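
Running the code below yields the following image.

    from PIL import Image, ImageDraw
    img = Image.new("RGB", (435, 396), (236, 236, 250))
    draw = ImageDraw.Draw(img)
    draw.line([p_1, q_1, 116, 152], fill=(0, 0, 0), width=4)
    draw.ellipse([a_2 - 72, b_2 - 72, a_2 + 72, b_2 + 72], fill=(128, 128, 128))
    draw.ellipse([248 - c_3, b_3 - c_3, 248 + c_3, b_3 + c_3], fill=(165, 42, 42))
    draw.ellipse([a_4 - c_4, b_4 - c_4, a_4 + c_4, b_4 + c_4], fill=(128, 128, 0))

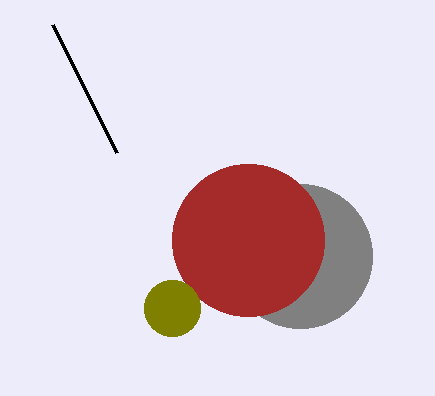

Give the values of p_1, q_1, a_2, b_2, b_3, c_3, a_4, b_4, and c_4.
p_1 = 52
q_1 = 24
a_2 = 300
b_2 = 256
b_3 = 240
c_3 = 76
a_4 = 172
b_4 = 308
c_4 = 28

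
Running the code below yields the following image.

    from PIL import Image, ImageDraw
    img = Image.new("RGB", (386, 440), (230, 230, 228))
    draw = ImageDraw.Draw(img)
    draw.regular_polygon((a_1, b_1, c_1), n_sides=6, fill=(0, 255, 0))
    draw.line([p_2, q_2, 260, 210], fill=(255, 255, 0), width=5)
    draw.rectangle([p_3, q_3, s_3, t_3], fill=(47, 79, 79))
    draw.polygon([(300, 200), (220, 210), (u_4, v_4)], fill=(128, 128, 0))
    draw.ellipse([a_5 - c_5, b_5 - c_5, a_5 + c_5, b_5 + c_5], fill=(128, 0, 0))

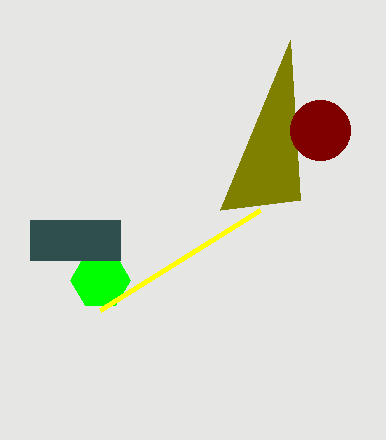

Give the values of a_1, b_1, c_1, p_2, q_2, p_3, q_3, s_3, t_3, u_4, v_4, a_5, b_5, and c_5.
a_1 = 100; b_1 = 280; c_1 = 30; p_2 = 100; q_2 = 310; p_3 = 30; q_3 = 220; s_3 = 120; t_3 = 260; u_4 = 290; v_4 = 40; a_5 = 320; b_5 = 130; c_5 = 30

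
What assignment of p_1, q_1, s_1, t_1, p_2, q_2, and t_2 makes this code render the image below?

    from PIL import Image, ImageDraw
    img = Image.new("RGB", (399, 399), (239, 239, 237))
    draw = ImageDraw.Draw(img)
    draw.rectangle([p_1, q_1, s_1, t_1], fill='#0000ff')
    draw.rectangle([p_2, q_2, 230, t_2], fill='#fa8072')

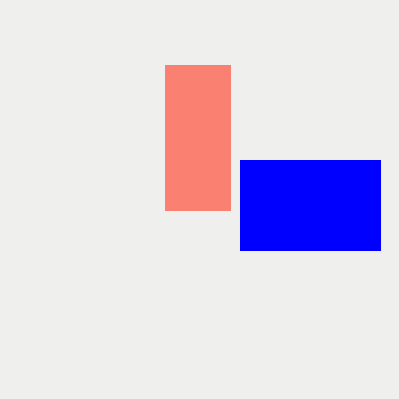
p_1 = 240, q_1 = 160, s_1 = 380, t_1 = 250, p_2 = 165, q_2 = 65, t_2 = 210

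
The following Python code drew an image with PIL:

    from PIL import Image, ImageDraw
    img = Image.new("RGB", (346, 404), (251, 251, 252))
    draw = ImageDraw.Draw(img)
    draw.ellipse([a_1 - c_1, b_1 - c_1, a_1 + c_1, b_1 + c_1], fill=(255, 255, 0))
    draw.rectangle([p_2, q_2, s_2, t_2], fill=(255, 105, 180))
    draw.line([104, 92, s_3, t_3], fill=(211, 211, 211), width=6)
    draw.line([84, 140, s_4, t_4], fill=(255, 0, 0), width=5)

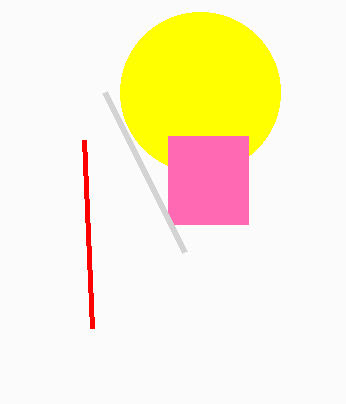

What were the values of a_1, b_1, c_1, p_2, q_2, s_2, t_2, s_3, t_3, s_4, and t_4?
a_1 = 200
b_1 = 92
c_1 = 80
p_2 = 168
q_2 = 136
s_2 = 248
t_2 = 224
s_3 = 184
t_3 = 252
s_4 = 92
t_4 = 328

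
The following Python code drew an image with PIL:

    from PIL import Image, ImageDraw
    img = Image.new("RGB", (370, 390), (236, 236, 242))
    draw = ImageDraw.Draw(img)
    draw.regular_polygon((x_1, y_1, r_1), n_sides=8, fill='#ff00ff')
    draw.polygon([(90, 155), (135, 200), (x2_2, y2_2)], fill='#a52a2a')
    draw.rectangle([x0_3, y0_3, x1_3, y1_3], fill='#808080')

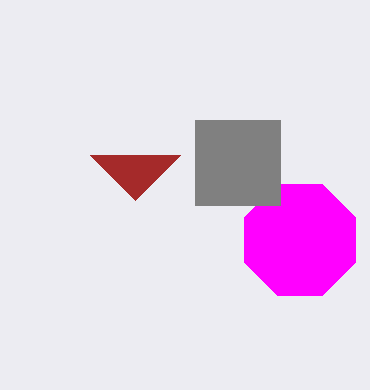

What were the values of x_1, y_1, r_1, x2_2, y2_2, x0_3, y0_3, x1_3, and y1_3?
x_1 = 300; y_1 = 240; r_1 = 60; x2_2 = 180; y2_2 = 155; x0_3 = 195; y0_3 = 120; x1_3 = 280; y1_3 = 205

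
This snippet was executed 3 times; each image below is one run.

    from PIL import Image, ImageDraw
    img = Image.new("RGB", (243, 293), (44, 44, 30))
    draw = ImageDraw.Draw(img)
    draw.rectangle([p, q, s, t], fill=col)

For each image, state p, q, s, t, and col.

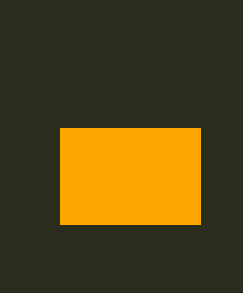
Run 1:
p = 60; q = 128; s = 200; t = 224; col = 'orange'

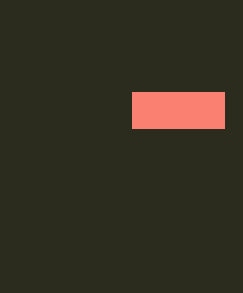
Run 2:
p = 132, q = 92, s = 224, t = 128, col = 'salmon'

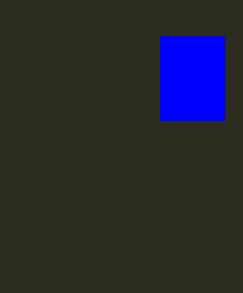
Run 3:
p = 160
q = 36
s = 224
t = 120
col = 'blue'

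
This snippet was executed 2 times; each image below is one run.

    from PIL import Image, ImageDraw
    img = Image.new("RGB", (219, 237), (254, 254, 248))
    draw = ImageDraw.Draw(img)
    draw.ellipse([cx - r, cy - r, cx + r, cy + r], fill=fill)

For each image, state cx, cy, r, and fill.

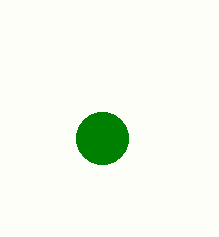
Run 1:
cx = 102; cy = 138; r = 26; fill = 'green'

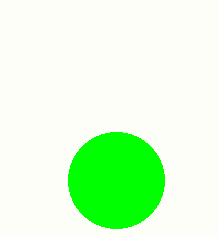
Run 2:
cx = 116
cy = 180
r = 48
fill = 'lime'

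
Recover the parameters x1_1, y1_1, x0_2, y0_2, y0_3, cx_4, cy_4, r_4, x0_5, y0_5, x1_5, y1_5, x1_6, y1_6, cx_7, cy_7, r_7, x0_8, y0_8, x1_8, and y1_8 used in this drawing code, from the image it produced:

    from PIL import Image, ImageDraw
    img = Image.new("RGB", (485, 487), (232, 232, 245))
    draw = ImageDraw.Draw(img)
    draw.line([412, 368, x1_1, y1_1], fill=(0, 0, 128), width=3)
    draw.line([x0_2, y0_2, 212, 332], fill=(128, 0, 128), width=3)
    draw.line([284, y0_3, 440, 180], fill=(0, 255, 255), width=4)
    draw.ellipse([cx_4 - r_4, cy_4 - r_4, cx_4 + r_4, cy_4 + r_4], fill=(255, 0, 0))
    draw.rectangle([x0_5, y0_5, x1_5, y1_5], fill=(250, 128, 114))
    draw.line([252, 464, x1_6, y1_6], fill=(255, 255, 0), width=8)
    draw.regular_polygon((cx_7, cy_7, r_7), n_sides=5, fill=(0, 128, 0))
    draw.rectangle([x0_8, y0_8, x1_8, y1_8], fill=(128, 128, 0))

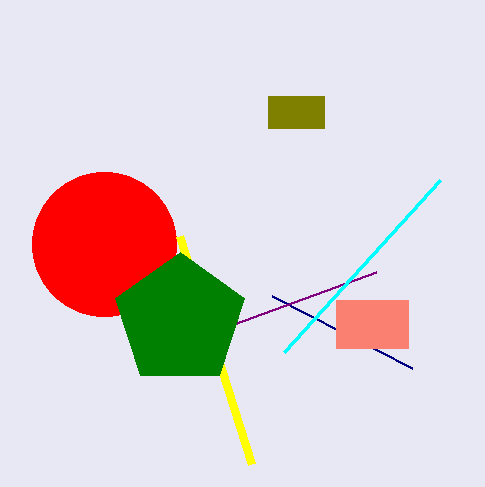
x1_1 = 272, y1_1 = 296, x0_2 = 376, y0_2 = 272, y0_3 = 352, cx_4 = 104, cy_4 = 244, r_4 = 72, x0_5 = 336, y0_5 = 300, x1_5 = 408, y1_5 = 348, x1_6 = 180, y1_6 = 236, cx_7 = 180, cy_7 = 320, r_7 = 68, x0_8 = 268, y0_8 = 96, x1_8 = 324, y1_8 = 128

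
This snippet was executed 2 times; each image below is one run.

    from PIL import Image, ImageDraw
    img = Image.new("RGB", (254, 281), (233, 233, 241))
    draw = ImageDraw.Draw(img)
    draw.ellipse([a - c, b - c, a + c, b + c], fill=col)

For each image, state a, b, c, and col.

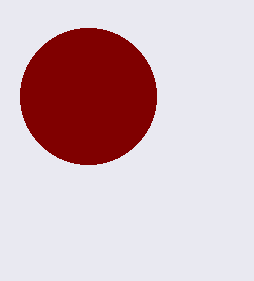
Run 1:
a = 88
b = 96
c = 68
col = 'maroon'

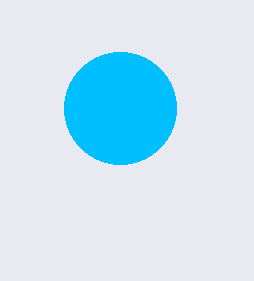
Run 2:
a = 120, b = 108, c = 56, col = 'deepskyblue'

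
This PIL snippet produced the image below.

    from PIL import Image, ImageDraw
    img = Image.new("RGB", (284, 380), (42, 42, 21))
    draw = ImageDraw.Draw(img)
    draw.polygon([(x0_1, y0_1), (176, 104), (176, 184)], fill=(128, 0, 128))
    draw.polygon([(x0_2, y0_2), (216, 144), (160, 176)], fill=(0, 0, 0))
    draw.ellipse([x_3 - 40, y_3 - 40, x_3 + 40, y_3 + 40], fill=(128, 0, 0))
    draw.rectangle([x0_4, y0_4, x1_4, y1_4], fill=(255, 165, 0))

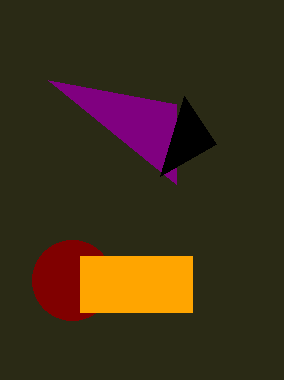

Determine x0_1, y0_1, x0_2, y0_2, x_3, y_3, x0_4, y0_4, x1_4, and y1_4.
x0_1 = 48
y0_1 = 80
x0_2 = 184
y0_2 = 96
x_3 = 72
y_3 = 280
x0_4 = 80
y0_4 = 256
x1_4 = 192
y1_4 = 312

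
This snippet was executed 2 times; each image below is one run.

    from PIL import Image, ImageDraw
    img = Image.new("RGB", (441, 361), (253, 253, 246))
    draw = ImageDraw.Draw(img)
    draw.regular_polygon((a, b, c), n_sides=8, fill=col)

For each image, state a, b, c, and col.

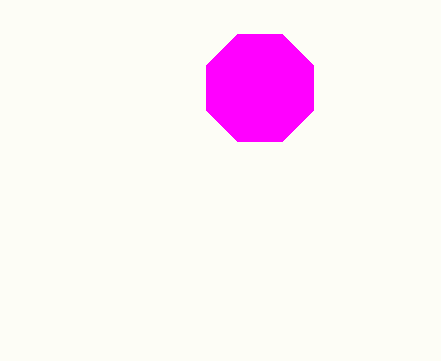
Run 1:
a = 260; b = 88; c = 58; col = 'magenta'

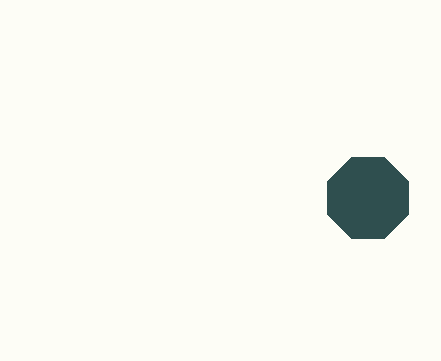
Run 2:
a = 368, b = 198, c = 44, col = 'darkslategray'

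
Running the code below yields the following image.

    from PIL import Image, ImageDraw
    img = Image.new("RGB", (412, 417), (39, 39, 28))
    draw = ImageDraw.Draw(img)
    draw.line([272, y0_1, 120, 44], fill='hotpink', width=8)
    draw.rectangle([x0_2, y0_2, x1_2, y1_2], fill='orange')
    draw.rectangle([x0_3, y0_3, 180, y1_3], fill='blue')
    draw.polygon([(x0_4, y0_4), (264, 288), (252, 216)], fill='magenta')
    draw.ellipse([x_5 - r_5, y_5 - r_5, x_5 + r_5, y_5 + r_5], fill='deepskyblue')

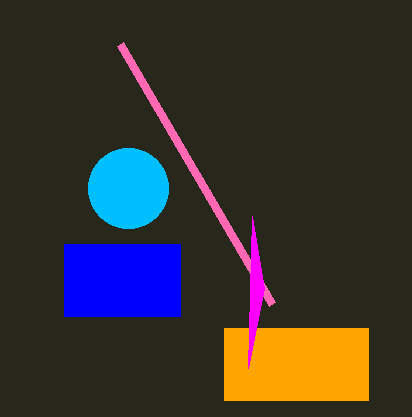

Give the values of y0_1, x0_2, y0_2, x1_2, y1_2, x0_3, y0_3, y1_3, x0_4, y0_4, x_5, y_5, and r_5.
y0_1 = 304; x0_2 = 224; y0_2 = 328; x1_2 = 368; y1_2 = 400; x0_3 = 64; y0_3 = 244; y1_3 = 316; x0_4 = 248; y0_4 = 368; x_5 = 128; y_5 = 188; r_5 = 40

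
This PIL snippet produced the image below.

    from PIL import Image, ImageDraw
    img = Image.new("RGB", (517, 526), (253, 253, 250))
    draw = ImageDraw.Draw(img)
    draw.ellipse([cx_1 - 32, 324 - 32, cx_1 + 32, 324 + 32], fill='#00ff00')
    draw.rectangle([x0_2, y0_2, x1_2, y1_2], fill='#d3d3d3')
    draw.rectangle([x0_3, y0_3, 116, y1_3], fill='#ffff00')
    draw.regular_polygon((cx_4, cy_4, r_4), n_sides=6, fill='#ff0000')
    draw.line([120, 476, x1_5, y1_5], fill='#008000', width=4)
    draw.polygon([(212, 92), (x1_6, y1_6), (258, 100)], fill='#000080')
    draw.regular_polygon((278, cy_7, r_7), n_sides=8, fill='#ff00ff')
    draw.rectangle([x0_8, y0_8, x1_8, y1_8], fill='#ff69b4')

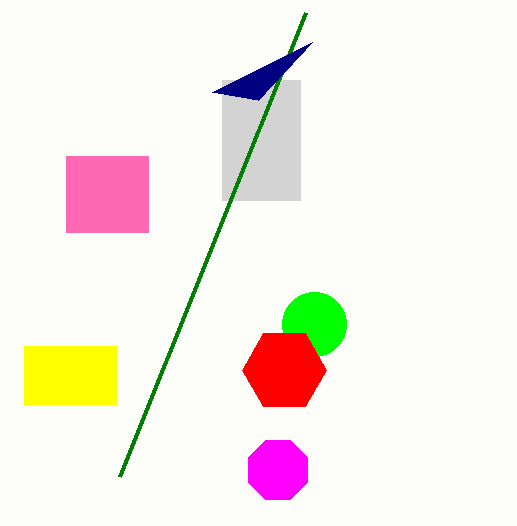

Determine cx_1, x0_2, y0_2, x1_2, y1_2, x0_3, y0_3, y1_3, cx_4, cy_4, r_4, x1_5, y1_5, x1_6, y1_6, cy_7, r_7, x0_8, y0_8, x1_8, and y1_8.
cx_1 = 314; x0_2 = 222; y0_2 = 80; x1_2 = 300; y1_2 = 200; x0_3 = 24; y0_3 = 346; y1_3 = 404; cx_4 = 284; cy_4 = 370; r_4 = 42; x1_5 = 306; y1_5 = 12; x1_6 = 312; y1_6 = 42; cy_7 = 470; r_7 = 32; x0_8 = 66; y0_8 = 156; x1_8 = 148; y1_8 = 232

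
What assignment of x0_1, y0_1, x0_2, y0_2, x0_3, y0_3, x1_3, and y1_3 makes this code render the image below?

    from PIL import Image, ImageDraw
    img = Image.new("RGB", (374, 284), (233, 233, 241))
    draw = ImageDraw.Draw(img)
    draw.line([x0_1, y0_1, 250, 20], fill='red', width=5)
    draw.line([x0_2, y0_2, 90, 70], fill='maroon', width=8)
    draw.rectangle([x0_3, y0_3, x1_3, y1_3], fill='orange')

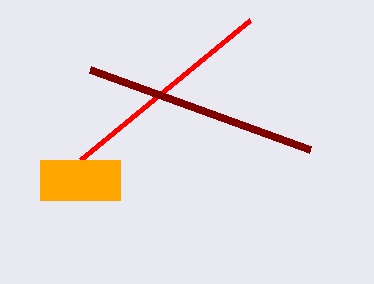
x0_1 = 80; y0_1 = 160; x0_2 = 310; y0_2 = 150; x0_3 = 40; y0_3 = 160; x1_3 = 120; y1_3 = 200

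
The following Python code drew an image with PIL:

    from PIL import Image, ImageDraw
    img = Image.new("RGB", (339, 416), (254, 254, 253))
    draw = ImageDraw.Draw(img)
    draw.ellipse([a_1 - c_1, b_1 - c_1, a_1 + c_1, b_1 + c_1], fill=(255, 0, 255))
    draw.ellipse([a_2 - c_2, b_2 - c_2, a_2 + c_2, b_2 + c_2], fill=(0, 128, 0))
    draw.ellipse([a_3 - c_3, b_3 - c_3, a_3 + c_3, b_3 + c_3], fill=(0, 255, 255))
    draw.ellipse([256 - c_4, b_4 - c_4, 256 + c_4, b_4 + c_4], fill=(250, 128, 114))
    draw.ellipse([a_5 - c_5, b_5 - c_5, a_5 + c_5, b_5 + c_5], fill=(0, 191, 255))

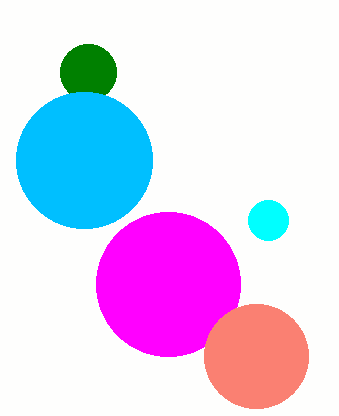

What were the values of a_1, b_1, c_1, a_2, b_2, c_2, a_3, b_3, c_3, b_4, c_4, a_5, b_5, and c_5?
a_1 = 168; b_1 = 284; c_1 = 72; a_2 = 88; b_2 = 72; c_2 = 28; a_3 = 268; b_3 = 220; c_3 = 20; b_4 = 356; c_4 = 52; a_5 = 84; b_5 = 160; c_5 = 68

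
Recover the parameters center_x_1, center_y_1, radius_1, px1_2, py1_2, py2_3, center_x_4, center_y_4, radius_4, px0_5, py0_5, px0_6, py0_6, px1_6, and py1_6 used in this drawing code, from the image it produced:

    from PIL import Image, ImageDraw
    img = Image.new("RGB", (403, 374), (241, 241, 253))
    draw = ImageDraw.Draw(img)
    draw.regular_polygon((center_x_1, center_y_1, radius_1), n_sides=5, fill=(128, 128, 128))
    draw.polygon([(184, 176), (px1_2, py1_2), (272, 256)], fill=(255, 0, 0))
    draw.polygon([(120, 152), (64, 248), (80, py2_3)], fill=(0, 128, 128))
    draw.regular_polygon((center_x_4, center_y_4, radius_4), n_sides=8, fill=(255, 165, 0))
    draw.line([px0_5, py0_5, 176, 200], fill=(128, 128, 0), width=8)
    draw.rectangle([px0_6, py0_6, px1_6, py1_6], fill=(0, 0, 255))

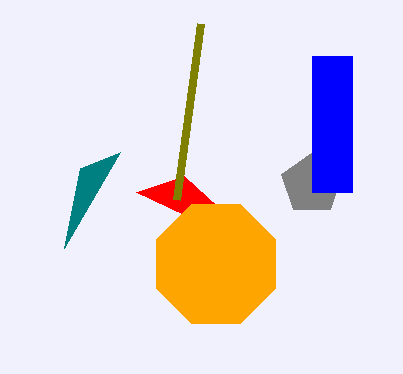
center_x_1 = 312, center_y_1 = 184, radius_1 = 32, px1_2 = 136, py1_2 = 192, py2_3 = 168, center_x_4 = 216, center_y_4 = 264, radius_4 = 64, px0_5 = 200, py0_5 = 24, px0_6 = 312, py0_6 = 56, px1_6 = 352, py1_6 = 192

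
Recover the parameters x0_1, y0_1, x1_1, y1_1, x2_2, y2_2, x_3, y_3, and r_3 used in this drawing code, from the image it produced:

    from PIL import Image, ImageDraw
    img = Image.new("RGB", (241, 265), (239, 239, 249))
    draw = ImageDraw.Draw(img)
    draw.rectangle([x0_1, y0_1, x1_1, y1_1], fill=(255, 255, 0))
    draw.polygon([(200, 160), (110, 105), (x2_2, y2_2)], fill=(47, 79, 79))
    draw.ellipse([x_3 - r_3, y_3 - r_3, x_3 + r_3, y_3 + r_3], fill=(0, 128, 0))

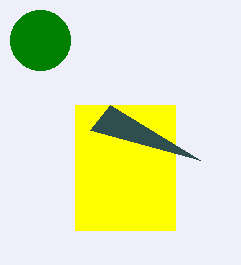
x0_1 = 75, y0_1 = 105, x1_1 = 175, y1_1 = 230, x2_2 = 90, y2_2 = 130, x_3 = 40, y_3 = 40, r_3 = 30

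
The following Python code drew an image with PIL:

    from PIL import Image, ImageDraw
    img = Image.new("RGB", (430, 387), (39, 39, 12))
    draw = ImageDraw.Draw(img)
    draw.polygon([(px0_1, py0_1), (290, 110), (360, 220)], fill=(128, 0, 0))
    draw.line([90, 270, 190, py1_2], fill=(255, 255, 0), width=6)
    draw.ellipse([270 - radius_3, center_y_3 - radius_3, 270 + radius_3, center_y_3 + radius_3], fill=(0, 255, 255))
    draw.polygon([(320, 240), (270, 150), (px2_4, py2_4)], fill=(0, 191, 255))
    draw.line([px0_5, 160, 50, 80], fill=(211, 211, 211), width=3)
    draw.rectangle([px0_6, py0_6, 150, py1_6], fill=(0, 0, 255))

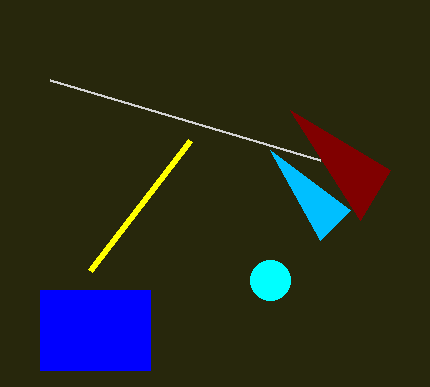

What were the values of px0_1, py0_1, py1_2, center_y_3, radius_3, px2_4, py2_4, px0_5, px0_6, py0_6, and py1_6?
px0_1 = 390, py0_1 = 170, py1_2 = 140, center_y_3 = 280, radius_3 = 20, px2_4 = 350, py2_4 = 210, px0_5 = 320, px0_6 = 40, py0_6 = 290, py1_6 = 370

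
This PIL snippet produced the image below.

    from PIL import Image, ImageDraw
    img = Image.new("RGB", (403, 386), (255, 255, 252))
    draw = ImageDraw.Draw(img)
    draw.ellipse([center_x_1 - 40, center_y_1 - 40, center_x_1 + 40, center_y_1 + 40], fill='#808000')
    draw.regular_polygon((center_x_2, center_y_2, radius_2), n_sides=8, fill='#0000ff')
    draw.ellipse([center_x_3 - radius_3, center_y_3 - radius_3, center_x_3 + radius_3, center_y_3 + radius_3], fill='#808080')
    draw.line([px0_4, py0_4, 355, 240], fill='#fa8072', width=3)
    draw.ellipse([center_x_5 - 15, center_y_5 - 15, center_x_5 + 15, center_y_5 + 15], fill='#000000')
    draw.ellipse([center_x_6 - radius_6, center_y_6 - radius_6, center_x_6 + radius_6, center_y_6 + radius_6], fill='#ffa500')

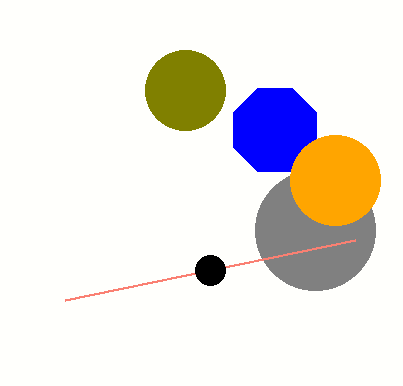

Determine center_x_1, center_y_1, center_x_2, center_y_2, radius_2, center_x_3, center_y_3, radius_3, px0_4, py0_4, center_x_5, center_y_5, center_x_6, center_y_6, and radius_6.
center_x_1 = 185
center_y_1 = 90
center_x_2 = 275
center_y_2 = 130
radius_2 = 45
center_x_3 = 315
center_y_3 = 230
radius_3 = 60
px0_4 = 65
py0_4 = 300
center_x_5 = 210
center_y_5 = 270
center_x_6 = 335
center_y_6 = 180
radius_6 = 45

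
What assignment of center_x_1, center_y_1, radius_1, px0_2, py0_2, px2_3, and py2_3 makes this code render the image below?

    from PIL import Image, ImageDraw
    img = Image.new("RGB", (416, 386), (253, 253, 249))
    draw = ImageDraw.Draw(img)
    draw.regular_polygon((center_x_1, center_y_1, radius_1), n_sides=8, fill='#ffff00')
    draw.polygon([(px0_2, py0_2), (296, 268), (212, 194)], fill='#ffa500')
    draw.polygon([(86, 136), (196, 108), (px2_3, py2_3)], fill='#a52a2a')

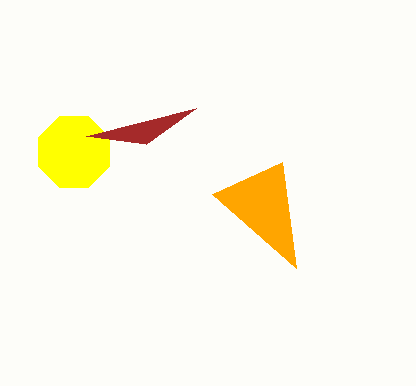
center_x_1 = 74; center_y_1 = 152; radius_1 = 38; px0_2 = 282; py0_2 = 162; px2_3 = 146; py2_3 = 144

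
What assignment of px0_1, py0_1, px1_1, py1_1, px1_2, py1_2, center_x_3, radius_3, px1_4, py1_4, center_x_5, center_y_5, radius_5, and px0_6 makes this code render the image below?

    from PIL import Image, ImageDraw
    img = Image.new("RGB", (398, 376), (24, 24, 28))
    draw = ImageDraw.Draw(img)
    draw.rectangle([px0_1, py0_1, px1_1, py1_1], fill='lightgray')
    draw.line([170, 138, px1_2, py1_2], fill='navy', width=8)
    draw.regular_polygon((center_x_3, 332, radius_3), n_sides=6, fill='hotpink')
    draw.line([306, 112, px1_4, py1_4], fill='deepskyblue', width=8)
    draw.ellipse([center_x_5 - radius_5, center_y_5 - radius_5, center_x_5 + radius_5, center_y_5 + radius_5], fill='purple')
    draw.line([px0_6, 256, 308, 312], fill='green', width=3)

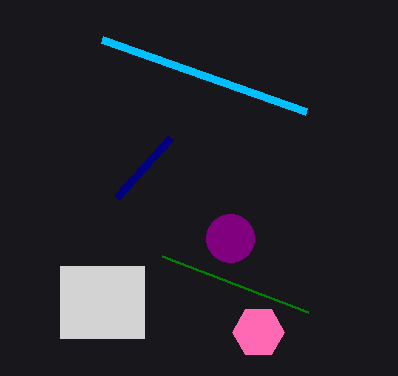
px0_1 = 60, py0_1 = 266, px1_1 = 144, py1_1 = 338, px1_2 = 116, py1_2 = 198, center_x_3 = 258, radius_3 = 26, px1_4 = 102, py1_4 = 40, center_x_5 = 230, center_y_5 = 238, radius_5 = 24, px0_6 = 162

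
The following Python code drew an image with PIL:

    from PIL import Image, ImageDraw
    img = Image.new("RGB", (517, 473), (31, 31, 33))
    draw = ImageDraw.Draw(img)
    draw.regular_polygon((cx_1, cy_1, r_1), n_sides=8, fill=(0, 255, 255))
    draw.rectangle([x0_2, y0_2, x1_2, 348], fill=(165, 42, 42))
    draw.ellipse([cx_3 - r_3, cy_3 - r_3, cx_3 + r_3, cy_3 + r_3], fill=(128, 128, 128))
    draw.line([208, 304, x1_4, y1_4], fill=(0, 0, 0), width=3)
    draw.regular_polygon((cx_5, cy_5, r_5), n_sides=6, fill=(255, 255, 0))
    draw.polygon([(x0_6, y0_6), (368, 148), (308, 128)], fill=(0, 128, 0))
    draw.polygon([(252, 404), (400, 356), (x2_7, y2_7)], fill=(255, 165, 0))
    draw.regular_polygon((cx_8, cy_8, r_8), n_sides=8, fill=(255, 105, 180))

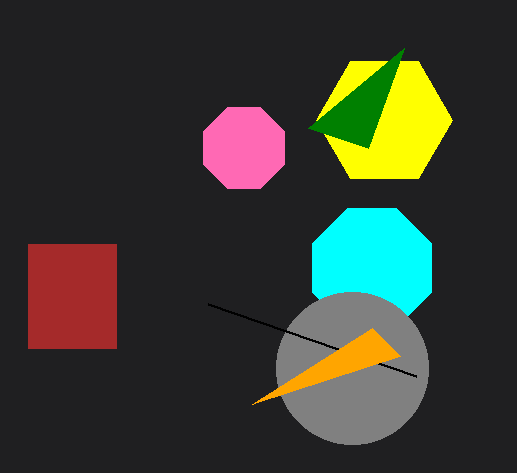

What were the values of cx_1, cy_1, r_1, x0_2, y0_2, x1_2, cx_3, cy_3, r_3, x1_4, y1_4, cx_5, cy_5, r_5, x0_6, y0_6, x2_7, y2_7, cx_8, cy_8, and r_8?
cx_1 = 372; cy_1 = 268; r_1 = 64; x0_2 = 28; y0_2 = 244; x1_2 = 116; cx_3 = 352; cy_3 = 368; r_3 = 76; x1_4 = 416; y1_4 = 376; cx_5 = 384; cy_5 = 120; r_5 = 68; x0_6 = 404; y0_6 = 48; x2_7 = 372; y2_7 = 328; cx_8 = 244; cy_8 = 148; r_8 = 44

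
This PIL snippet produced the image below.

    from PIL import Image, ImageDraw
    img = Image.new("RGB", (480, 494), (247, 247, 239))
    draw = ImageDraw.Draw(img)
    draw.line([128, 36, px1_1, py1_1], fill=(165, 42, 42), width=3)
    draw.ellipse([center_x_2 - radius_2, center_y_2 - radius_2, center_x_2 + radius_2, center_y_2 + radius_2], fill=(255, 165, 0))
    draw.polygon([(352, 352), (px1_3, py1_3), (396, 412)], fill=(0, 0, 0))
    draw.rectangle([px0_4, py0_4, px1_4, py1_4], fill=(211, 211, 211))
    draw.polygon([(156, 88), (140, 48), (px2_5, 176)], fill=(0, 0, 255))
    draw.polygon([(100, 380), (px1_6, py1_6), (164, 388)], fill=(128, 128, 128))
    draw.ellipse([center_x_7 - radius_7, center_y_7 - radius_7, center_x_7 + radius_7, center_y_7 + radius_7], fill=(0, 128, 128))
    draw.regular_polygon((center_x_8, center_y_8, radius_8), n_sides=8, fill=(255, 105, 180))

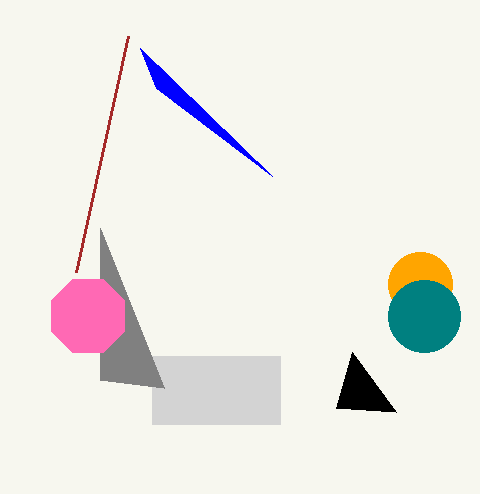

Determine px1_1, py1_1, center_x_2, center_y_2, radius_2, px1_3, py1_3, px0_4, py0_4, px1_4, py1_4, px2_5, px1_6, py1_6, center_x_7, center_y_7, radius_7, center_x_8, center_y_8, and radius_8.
px1_1 = 76, py1_1 = 272, center_x_2 = 420, center_y_2 = 284, radius_2 = 32, px1_3 = 336, py1_3 = 408, px0_4 = 152, py0_4 = 356, px1_4 = 280, py1_4 = 424, px2_5 = 272, px1_6 = 100, py1_6 = 228, center_x_7 = 424, center_y_7 = 316, radius_7 = 36, center_x_8 = 88, center_y_8 = 316, radius_8 = 40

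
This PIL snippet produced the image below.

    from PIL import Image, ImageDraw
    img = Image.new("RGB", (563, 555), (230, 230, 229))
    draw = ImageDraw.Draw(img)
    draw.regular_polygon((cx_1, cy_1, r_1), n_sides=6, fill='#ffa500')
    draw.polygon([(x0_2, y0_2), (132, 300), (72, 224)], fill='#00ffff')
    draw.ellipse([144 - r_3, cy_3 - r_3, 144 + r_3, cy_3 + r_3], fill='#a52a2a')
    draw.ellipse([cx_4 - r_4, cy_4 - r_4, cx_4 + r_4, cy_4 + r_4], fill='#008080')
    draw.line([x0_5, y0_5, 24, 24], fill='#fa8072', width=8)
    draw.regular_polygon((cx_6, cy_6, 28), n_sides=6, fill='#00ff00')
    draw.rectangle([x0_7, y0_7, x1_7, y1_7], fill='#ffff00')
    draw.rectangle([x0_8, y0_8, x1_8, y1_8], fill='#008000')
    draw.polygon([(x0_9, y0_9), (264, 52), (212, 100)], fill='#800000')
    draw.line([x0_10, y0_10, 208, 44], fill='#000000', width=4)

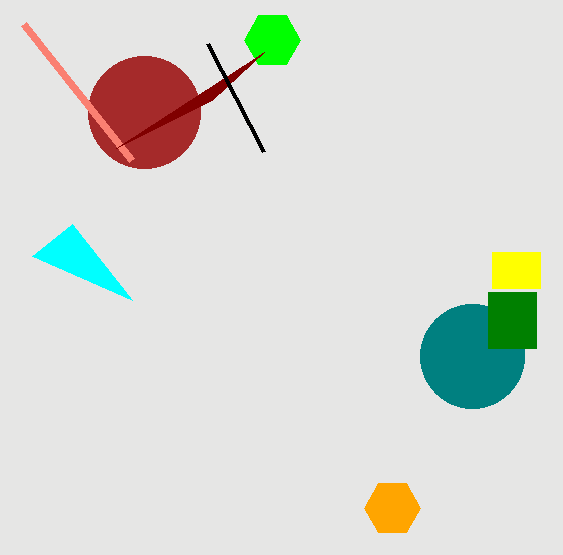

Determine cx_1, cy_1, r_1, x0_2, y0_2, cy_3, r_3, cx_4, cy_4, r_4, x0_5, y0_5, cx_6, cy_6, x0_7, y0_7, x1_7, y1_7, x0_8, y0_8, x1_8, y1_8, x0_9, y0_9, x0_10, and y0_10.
cx_1 = 392, cy_1 = 508, r_1 = 28, x0_2 = 32, y0_2 = 256, cy_3 = 112, r_3 = 56, cx_4 = 472, cy_4 = 356, r_4 = 52, x0_5 = 132, y0_5 = 160, cx_6 = 272, cy_6 = 40, x0_7 = 492, y0_7 = 252, x1_7 = 540, y1_7 = 288, x0_8 = 488, y0_8 = 292, x1_8 = 536, y1_8 = 348, x0_9 = 116, y0_9 = 148, x0_10 = 264, y0_10 = 152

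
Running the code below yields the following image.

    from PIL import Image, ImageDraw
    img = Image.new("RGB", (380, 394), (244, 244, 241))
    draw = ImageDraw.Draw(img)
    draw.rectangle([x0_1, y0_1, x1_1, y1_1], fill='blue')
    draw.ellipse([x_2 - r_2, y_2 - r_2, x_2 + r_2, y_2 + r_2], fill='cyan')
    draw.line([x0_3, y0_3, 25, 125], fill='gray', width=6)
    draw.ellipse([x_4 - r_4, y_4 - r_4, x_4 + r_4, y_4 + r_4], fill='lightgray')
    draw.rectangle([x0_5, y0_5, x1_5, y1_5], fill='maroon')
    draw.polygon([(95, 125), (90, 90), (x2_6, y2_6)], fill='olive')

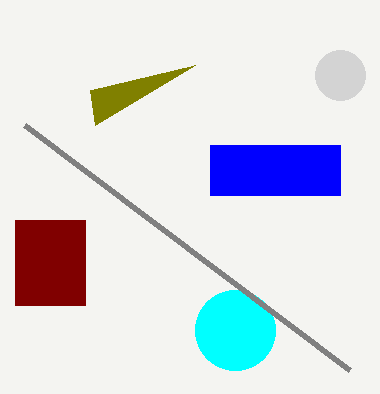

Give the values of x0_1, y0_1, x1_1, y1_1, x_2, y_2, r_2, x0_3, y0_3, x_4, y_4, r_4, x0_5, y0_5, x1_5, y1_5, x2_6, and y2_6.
x0_1 = 210, y0_1 = 145, x1_1 = 340, y1_1 = 195, x_2 = 235, y_2 = 330, r_2 = 40, x0_3 = 350, y0_3 = 370, x_4 = 340, y_4 = 75, r_4 = 25, x0_5 = 15, y0_5 = 220, x1_5 = 85, y1_5 = 305, x2_6 = 195, y2_6 = 65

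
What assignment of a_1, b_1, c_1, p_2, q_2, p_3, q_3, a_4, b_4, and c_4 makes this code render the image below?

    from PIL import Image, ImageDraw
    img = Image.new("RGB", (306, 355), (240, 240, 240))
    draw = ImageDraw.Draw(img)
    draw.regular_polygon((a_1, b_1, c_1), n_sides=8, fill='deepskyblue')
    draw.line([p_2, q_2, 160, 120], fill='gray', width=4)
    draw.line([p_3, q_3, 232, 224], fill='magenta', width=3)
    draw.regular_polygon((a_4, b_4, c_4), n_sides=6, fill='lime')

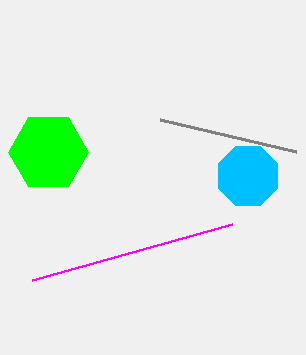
a_1 = 248; b_1 = 176; c_1 = 32; p_2 = 296; q_2 = 152; p_3 = 32; q_3 = 280; a_4 = 48; b_4 = 152; c_4 = 40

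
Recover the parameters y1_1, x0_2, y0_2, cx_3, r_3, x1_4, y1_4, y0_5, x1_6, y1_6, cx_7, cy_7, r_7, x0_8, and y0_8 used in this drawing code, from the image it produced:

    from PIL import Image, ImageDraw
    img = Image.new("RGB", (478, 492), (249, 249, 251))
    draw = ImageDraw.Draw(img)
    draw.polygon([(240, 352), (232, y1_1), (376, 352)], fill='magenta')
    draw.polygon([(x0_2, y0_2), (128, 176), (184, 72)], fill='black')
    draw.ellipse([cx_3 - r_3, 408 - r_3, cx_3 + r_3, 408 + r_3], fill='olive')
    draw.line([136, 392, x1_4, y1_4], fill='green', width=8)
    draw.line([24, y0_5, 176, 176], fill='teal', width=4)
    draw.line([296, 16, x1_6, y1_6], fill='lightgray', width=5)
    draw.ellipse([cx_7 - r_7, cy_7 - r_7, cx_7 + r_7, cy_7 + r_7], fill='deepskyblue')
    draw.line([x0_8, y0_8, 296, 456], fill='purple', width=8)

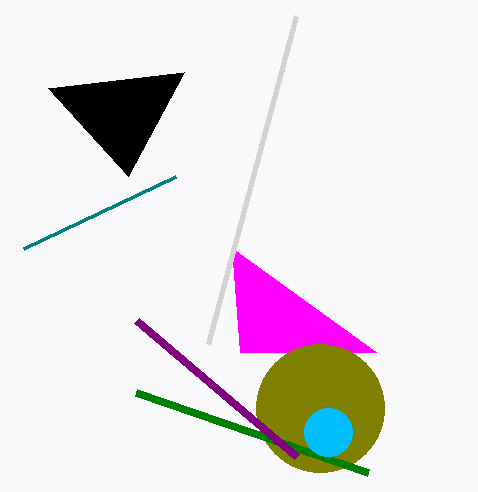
y1_1 = 248; x0_2 = 48; y0_2 = 88; cx_3 = 320; r_3 = 64; x1_4 = 368; y1_4 = 472; y0_5 = 248; x1_6 = 208; y1_6 = 344; cx_7 = 328; cy_7 = 432; r_7 = 24; x0_8 = 136; y0_8 = 320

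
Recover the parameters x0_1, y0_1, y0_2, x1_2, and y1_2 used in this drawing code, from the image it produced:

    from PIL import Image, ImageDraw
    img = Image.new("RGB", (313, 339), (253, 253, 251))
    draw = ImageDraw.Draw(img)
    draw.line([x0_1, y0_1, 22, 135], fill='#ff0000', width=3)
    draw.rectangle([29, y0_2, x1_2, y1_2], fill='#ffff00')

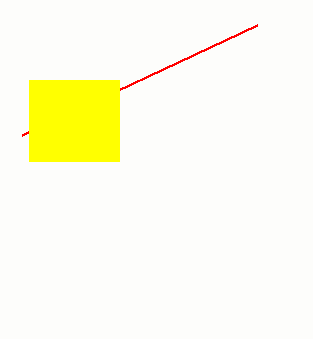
x0_1 = 257, y0_1 = 25, y0_2 = 80, x1_2 = 119, y1_2 = 161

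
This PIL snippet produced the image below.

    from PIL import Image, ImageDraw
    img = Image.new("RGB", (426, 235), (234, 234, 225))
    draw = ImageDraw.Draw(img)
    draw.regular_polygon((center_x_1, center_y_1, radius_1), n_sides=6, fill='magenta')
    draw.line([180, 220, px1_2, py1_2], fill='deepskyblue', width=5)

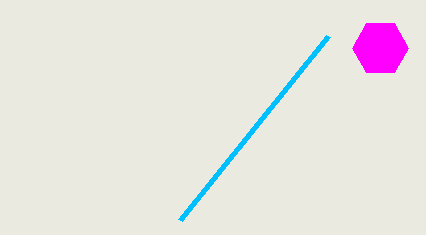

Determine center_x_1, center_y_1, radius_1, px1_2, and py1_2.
center_x_1 = 380
center_y_1 = 48
radius_1 = 28
px1_2 = 328
py1_2 = 36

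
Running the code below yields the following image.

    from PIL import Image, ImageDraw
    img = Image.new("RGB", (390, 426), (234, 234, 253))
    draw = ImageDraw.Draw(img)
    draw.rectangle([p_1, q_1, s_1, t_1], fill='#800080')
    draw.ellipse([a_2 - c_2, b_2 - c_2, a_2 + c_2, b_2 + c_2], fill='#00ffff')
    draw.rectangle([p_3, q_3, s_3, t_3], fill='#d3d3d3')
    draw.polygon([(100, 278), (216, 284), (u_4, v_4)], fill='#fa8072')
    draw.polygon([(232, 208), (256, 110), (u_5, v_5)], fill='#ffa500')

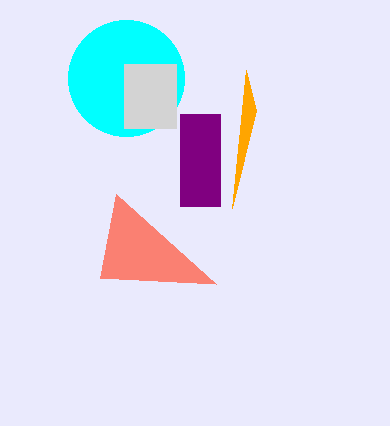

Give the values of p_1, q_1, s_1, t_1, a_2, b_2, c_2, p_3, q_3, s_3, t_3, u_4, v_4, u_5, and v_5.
p_1 = 180
q_1 = 114
s_1 = 220
t_1 = 206
a_2 = 126
b_2 = 78
c_2 = 58
p_3 = 124
q_3 = 64
s_3 = 176
t_3 = 128
u_4 = 116
v_4 = 194
u_5 = 246
v_5 = 70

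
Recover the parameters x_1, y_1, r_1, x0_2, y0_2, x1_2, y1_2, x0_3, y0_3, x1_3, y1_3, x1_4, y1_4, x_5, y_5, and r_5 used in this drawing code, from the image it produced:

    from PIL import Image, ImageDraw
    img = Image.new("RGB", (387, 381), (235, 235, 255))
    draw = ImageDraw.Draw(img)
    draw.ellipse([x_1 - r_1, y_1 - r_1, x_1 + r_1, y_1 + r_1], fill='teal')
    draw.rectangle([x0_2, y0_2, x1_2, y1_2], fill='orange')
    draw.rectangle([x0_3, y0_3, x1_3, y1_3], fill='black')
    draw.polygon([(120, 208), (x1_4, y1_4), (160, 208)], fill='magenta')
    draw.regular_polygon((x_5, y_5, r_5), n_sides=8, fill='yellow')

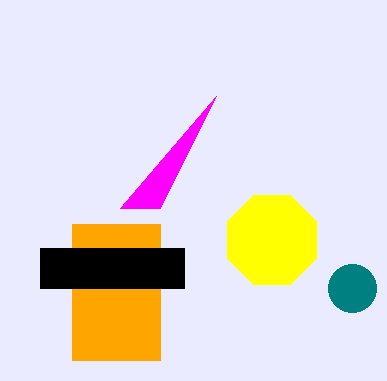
x_1 = 352, y_1 = 288, r_1 = 24, x0_2 = 72, y0_2 = 224, x1_2 = 160, y1_2 = 360, x0_3 = 40, y0_3 = 248, x1_3 = 184, y1_3 = 288, x1_4 = 216, y1_4 = 96, x_5 = 272, y_5 = 240, r_5 = 48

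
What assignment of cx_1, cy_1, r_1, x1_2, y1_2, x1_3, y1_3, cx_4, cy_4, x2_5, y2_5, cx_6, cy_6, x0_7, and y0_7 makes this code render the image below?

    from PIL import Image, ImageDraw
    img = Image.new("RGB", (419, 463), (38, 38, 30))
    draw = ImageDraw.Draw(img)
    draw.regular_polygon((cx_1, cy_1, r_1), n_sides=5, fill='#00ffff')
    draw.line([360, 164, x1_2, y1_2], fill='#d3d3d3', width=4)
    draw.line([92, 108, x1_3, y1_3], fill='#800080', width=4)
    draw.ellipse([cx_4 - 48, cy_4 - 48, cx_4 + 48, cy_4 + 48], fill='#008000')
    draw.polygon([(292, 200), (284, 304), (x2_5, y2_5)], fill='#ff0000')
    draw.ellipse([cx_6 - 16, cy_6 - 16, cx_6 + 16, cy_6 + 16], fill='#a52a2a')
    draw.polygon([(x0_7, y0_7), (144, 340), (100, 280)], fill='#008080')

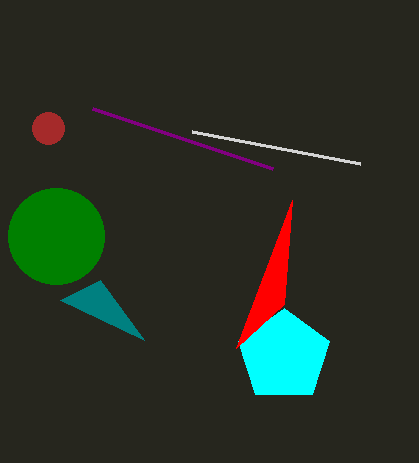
cx_1 = 284, cy_1 = 356, r_1 = 48, x1_2 = 192, y1_2 = 132, x1_3 = 272, y1_3 = 168, cx_4 = 56, cy_4 = 236, x2_5 = 236, y2_5 = 348, cx_6 = 48, cy_6 = 128, x0_7 = 60, y0_7 = 300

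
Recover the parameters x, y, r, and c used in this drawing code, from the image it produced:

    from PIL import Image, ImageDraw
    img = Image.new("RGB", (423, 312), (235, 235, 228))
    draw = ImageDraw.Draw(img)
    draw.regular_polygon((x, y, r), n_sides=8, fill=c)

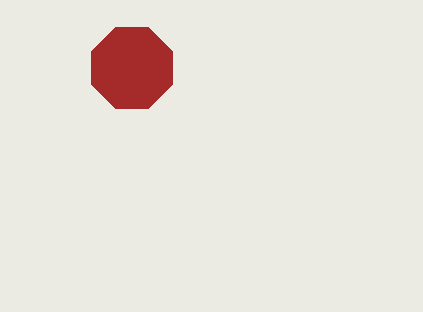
x = 132
y = 68
r = 44
c = 'brown'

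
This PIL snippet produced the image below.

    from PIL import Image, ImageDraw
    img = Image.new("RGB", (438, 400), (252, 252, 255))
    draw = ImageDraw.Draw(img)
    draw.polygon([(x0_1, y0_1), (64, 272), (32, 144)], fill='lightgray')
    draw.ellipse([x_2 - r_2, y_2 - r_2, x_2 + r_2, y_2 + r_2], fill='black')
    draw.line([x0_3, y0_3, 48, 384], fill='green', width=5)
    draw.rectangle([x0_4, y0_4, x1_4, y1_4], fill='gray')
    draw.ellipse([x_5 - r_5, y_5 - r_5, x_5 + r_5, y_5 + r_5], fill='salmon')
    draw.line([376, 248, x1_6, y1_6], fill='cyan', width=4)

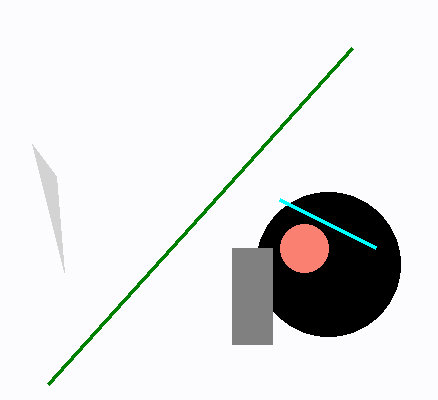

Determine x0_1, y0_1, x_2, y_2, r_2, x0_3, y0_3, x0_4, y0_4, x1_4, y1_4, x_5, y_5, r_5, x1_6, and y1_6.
x0_1 = 56
y0_1 = 176
x_2 = 328
y_2 = 264
r_2 = 72
x0_3 = 352
y0_3 = 48
x0_4 = 232
y0_4 = 248
x1_4 = 272
y1_4 = 344
x_5 = 304
y_5 = 248
r_5 = 24
x1_6 = 280
y1_6 = 200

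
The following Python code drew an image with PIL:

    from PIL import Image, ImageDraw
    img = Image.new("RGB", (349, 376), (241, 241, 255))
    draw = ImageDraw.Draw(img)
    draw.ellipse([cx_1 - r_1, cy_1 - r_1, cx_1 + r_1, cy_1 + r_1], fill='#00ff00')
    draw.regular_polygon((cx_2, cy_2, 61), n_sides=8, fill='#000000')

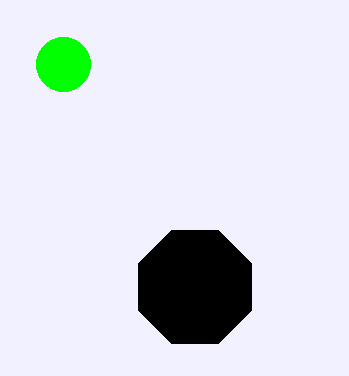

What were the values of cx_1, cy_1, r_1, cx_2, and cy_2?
cx_1 = 63
cy_1 = 64
r_1 = 27
cx_2 = 195
cy_2 = 287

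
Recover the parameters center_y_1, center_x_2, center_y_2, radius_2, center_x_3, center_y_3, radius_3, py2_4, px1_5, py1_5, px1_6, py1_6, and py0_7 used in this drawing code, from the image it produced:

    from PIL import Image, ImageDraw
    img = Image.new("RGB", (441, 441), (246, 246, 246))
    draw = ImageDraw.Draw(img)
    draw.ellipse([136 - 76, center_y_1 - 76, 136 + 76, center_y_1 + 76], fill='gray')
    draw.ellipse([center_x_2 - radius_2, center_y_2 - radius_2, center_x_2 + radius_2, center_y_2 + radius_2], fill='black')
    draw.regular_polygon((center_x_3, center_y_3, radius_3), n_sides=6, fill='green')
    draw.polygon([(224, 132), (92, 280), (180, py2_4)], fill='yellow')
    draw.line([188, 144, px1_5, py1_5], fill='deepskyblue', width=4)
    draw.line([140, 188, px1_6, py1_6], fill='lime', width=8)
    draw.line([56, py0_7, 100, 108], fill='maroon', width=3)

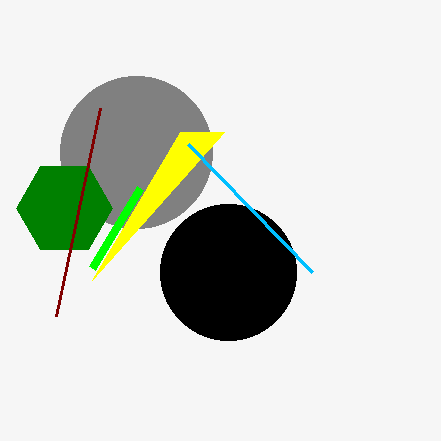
center_y_1 = 152; center_x_2 = 228; center_y_2 = 272; radius_2 = 68; center_x_3 = 64; center_y_3 = 208; radius_3 = 48; py2_4 = 132; px1_5 = 312; py1_5 = 272; px1_6 = 92; py1_6 = 268; py0_7 = 316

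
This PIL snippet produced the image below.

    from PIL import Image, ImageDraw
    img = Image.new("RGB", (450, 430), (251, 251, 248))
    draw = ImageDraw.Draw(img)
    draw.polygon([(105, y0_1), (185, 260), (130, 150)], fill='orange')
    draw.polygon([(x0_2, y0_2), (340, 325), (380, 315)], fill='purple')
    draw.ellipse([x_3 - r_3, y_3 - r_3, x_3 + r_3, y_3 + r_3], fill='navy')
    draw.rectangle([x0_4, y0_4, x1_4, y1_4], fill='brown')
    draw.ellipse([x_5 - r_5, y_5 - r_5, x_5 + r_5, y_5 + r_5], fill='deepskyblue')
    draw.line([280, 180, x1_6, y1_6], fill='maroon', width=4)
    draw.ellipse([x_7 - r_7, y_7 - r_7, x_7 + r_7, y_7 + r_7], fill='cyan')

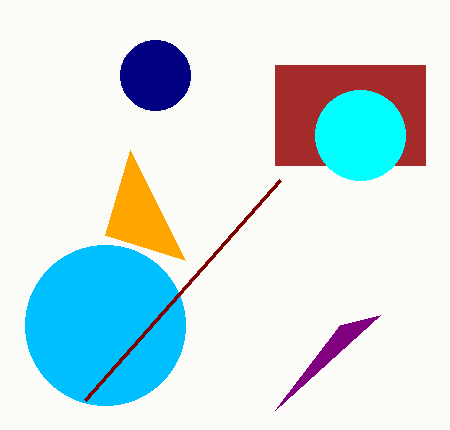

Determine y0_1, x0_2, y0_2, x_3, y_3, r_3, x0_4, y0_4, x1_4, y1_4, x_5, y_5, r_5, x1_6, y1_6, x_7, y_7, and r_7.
y0_1 = 235; x0_2 = 275; y0_2 = 410; x_3 = 155; y_3 = 75; r_3 = 35; x0_4 = 275; y0_4 = 65; x1_4 = 425; y1_4 = 165; x_5 = 105; y_5 = 325; r_5 = 80; x1_6 = 85; y1_6 = 400; x_7 = 360; y_7 = 135; r_7 = 45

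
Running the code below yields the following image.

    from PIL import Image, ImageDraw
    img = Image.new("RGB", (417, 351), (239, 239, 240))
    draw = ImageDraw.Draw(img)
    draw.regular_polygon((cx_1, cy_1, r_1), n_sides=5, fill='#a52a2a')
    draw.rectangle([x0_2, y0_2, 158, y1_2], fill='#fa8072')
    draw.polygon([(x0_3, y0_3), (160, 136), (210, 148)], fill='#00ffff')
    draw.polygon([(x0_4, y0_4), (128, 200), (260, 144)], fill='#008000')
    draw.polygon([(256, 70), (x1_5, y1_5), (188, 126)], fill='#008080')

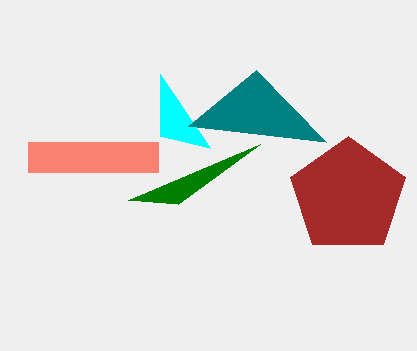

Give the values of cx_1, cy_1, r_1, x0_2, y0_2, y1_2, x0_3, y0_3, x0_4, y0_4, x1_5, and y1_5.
cx_1 = 348
cy_1 = 196
r_1 = 60
x0_2 = 28
y0_2 = 142
y1_2 = 172
x0_3 = 160
y0_3 = 74
x0_4 = 178
y0_4 = 204
x1_5 = 326
y1_5 = 142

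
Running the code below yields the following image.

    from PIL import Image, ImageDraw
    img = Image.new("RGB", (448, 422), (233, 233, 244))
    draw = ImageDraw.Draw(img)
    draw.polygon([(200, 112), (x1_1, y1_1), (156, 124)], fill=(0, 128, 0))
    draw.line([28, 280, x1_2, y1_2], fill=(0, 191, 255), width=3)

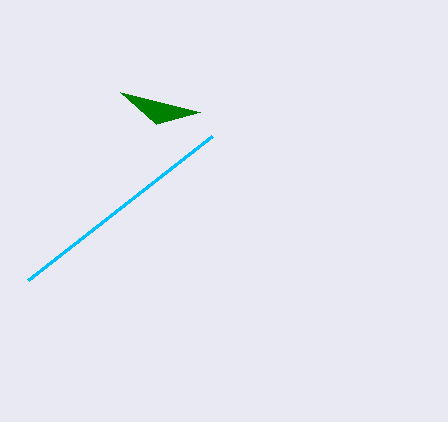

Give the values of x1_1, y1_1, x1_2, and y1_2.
x1_1 = 120; y1_1 = 92; x1_2 = 212; y1_2 = 136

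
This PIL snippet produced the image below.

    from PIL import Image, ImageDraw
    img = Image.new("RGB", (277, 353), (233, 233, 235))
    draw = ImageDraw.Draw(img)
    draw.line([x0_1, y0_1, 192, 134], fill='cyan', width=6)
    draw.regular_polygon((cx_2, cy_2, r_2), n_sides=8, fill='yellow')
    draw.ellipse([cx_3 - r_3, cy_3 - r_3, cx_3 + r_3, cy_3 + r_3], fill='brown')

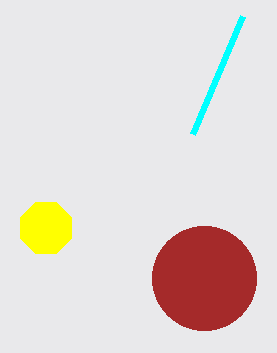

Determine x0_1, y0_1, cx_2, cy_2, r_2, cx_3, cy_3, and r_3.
x0_1 = 242, y0_1 = 16, cx_2 = 46, cy_2 = 228, r_2 = 28, cx_3 = 204, cy_3 = 278, r_3 = 52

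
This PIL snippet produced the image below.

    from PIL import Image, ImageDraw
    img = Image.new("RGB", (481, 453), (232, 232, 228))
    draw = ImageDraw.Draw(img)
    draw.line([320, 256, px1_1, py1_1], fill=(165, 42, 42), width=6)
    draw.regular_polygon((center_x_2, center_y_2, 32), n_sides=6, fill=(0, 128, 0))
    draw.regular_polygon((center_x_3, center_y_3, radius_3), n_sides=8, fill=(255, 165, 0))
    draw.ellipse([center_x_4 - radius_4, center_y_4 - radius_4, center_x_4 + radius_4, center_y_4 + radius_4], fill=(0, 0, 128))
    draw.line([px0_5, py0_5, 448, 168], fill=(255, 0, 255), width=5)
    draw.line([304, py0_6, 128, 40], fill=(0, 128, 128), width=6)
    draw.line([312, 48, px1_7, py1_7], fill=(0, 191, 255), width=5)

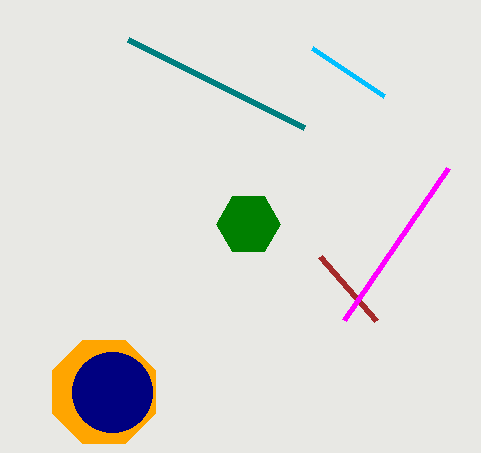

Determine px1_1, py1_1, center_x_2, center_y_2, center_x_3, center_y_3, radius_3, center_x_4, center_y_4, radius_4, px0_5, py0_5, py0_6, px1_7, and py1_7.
px1_1 = 376; py1_1 = 320; center_x_2 = 248; center_y_2 = 224; center_x_3 = 104; center_y_3 = 392; radius_3 = 56; center_x_4 = 112; center_y_4 = 392; radius_4 = 40; px0_5 = 344; py0_5 = 320; py0_6 = 128; px1_7 = 384; py1_7 = 96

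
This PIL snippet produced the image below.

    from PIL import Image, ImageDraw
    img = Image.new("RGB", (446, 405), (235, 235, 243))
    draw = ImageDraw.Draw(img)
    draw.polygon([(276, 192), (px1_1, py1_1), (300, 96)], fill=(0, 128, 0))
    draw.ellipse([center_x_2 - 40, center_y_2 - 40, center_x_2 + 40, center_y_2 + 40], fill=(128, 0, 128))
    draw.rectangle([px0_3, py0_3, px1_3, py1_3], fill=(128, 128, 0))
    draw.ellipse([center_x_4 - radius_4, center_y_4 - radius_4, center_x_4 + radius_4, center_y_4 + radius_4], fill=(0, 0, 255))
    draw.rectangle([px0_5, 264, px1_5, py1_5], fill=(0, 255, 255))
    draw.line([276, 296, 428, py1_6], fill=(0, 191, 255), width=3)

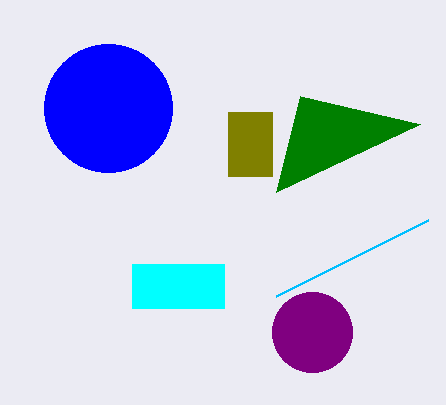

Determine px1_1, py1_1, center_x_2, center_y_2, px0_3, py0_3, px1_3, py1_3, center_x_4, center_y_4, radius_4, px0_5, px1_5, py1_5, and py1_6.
px1_1 = 420, py1_1 = 124, center_x_2 = 312, center_y_2 = 332, px0_3 = 228, py0_3 = 112, px1_3 = 272, py1_3 = 176, center_x_4 = 108, center_y_4 = 108, radius_4 = 64, px0_5 = 132, px1_5 = 224, py1_5 = 308, py1_6 = 220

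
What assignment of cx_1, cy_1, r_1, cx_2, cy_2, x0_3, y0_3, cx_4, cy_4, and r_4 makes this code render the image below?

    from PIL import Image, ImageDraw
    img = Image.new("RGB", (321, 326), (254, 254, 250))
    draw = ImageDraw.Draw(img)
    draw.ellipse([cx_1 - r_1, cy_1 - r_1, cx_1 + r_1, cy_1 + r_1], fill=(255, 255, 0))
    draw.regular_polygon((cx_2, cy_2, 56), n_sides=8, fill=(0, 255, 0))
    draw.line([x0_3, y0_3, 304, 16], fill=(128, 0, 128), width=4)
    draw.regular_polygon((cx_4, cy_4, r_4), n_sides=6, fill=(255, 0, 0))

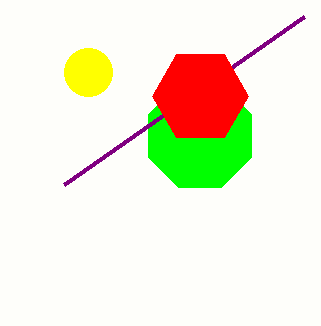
cx_1 = 88, cy_1 = 72, r_1 = 24, cx_2 = 200, cy_2 = 136, x0_3 = 64, y0_3 = 184, cx_4 = 200, cy_4 = 96, r_4 = 48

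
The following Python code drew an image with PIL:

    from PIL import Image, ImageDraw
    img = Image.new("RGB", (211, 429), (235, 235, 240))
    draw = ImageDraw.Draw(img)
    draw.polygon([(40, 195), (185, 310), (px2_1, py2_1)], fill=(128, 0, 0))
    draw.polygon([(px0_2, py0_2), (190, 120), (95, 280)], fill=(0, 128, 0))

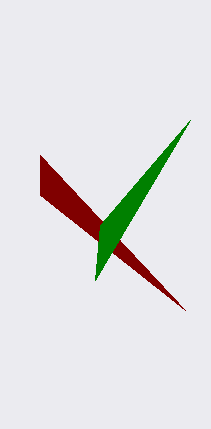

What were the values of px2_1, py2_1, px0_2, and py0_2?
px2_1 = 40, py2_1 = 155, px0_2 = 100, py0_2 = 225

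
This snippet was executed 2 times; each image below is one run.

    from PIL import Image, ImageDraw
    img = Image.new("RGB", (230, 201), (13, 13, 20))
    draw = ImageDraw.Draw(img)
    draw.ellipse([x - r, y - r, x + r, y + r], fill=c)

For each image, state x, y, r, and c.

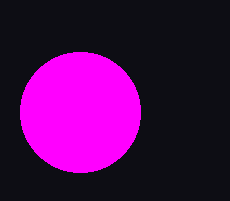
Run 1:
x = 80; y = 112; r = 60; c = 'magenta'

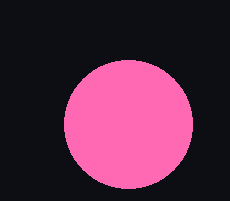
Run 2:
x = 128
y = 124
r = 64
c = 'hotpink'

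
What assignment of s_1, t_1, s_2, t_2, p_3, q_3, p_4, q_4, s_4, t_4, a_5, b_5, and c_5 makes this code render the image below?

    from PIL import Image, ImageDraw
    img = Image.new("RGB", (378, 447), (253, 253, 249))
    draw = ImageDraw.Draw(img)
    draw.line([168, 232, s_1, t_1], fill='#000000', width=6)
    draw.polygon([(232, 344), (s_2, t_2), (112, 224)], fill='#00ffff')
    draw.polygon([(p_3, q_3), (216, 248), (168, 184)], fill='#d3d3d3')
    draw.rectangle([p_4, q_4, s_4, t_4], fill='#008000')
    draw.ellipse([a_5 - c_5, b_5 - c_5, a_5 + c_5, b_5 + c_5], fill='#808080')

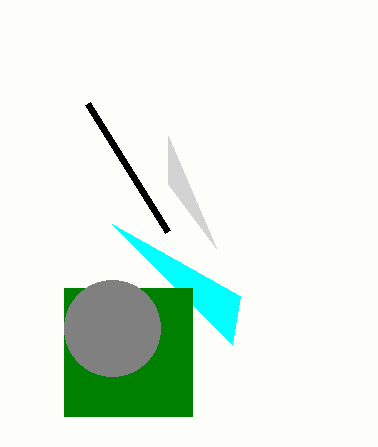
s_1 = 88
t_1 = 104
s_2 = 240
t_2 = 296
p_3 = 168
q_3 = 136
p_4 = 64
q_4 = 288
s_4 = 192
t_4 = 416
a_5 = 112
b_5 = 328
c_5 = 48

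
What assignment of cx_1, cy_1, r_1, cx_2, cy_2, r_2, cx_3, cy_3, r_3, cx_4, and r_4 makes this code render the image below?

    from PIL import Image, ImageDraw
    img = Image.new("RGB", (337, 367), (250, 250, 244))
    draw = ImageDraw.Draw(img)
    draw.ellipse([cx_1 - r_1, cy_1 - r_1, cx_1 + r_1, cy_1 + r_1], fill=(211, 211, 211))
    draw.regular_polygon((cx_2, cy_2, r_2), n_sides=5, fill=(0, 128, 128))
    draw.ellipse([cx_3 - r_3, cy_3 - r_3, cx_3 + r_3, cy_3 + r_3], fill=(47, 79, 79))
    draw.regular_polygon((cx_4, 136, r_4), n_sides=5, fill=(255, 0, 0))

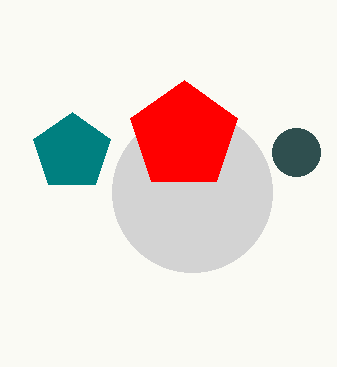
cx_1 = 192; cy_1 = 192; r_1 = 80; cx_2 = 72; cy_2 = 152; r_2 = 40; cx_3 = 296; cy_3 = 152; r_3 = 24; cx_4 = 184; r_4 = 56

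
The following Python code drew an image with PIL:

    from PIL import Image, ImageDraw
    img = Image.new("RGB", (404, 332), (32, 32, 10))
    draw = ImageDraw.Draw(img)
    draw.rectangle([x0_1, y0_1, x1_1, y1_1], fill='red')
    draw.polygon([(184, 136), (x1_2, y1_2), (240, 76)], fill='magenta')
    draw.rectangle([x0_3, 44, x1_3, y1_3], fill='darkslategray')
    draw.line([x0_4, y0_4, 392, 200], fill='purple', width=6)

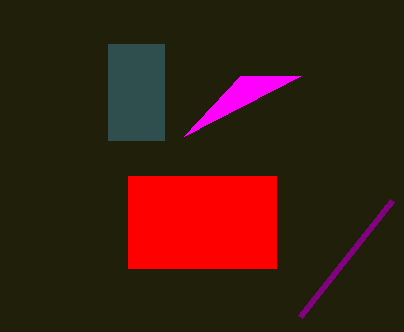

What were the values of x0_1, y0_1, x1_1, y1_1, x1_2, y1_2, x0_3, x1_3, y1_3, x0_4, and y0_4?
x0_1 = 128
y0_1 = 176
x1_1 = 276
y1_1 = 268
x1_2 = 300
y1_2 = 76
x0_3 = 108
x1_3 = 164
y1_3 = 140
x0_4 = 300
y0_4 = 316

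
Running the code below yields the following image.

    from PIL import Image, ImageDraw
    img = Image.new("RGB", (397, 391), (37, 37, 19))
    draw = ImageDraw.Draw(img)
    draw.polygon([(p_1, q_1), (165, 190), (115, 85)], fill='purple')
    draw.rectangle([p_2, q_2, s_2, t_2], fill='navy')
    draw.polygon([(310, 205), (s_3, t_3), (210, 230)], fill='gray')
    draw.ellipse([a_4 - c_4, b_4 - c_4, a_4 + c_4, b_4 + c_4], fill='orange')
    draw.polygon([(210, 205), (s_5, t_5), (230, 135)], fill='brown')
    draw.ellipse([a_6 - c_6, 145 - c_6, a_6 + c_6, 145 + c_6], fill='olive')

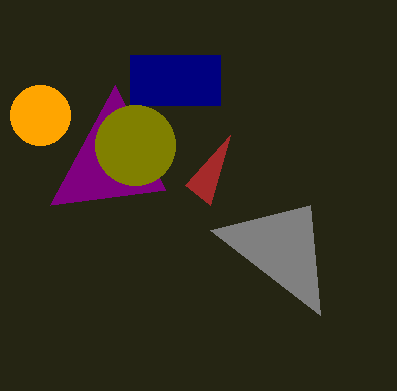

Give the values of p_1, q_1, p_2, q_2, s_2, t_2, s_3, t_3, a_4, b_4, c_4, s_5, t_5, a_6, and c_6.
p_1 = 50
q_1 = 205
p_2 = 130
q_2 = 55
s_2 = 220
t_2 = 105
s_3 = 320
t_3 = 315
a_4 = 40
b_4 = 115
c_4 = 30
s_5 = 185
t_5 = 185
a_6 = 135
c_6 = 40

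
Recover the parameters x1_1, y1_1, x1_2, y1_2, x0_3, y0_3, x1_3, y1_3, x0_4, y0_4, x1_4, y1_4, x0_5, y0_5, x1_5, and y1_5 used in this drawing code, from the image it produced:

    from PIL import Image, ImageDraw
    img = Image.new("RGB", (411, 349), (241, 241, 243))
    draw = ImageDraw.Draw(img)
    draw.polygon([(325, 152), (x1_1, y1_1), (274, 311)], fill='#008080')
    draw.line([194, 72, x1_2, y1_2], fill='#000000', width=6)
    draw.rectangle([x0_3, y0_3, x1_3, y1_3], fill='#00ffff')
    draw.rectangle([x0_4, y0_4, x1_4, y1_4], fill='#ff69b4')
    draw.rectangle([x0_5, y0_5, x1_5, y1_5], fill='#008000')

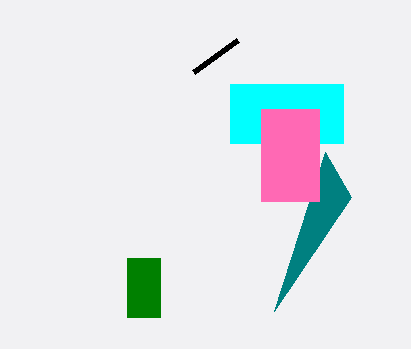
x1_1 = 351
y1_1 = 197
x1_2 = 238
y1_2 = 40
x0_3 = 230
y0_3 = 84
x1_3 = 343
y1_3 = 143
x0_4 = 261
y0_4 = 109
x1_4 = 319
y1_4 = 201
x0_5 = 127
y0_5 = 258
x1_5 = 160
y1_5 = 317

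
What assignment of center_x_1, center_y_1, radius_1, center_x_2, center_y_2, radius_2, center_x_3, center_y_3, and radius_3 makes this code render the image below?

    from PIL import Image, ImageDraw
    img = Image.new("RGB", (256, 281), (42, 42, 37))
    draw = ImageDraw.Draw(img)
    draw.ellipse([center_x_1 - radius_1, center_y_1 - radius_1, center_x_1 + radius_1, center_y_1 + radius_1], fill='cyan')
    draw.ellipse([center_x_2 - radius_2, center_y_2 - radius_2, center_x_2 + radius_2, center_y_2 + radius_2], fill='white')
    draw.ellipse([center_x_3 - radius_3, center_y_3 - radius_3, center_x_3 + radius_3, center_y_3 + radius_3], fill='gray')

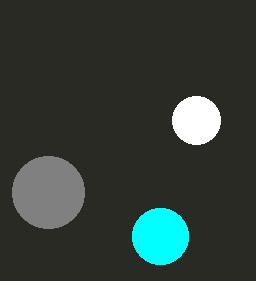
center_x_1 = 160; center_y_1 = 236; radius_1 = 28; center_x_2 = 196; center_y_2 = 120; radius_2 = 24; center_x_3 = 48; center_y_3 = 192; radius_3 = 36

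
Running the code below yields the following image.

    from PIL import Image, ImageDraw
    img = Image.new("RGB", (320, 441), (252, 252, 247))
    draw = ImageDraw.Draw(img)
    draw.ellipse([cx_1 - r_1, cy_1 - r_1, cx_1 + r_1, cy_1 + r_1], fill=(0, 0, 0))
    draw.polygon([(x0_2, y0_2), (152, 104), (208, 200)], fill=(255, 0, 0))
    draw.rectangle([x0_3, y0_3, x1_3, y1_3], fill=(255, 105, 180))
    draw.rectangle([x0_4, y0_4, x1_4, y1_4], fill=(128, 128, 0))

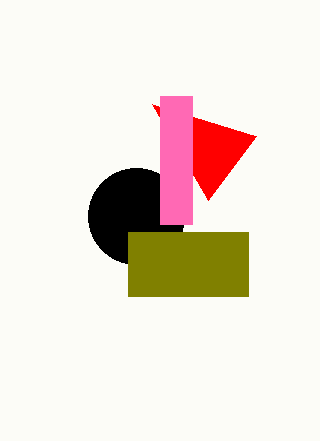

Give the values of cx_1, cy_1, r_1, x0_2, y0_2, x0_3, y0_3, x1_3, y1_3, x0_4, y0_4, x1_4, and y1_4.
cx_1 = 136, cy_1 = 216, r_1 = 48, x0_2 = 256, y0_2 = 136, x0_3 = 160, y0_3 = 96, x1_3 = 192, y1_3 = 224, x0_4 = 128, y0_4 = 232, x1_4 = 248, y1_4 = 296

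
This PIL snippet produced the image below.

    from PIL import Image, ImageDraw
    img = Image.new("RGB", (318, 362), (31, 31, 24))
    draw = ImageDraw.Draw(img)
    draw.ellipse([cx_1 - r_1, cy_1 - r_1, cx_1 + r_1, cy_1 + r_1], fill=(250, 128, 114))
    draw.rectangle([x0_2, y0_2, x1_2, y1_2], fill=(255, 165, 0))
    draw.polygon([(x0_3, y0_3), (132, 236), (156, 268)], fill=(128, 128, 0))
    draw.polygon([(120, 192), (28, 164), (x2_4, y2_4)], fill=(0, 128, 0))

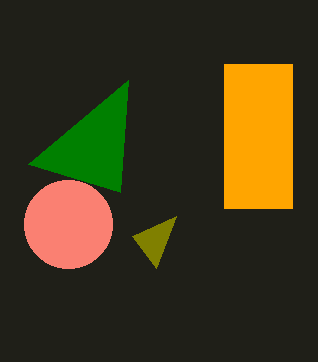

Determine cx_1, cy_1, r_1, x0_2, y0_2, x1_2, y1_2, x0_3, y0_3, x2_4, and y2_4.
cx_1 = 68, cy_1 = 224, r_1 = 44, x0_2 = 224, y0_2 = 64, x1_2 = 292, y1_2 = 208, x0_3 = 176, y0_3 = 216, x2_4 = 128, y2_4 = 80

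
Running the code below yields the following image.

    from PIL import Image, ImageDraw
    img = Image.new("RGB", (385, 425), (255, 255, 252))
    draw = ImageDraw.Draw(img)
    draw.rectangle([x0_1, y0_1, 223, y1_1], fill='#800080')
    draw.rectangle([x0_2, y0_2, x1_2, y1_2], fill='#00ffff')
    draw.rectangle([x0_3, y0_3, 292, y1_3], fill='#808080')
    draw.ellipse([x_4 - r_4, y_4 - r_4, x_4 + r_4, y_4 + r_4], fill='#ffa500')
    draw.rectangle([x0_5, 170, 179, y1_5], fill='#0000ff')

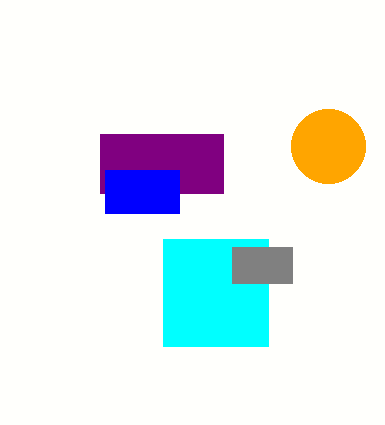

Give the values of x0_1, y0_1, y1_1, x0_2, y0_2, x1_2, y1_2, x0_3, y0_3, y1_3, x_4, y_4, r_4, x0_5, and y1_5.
x0_1 = 100
y0_1 = 134
y1_1 = 193
x0_2 = 163
y0_2 = 239
x1_2 = 268
y1_2 = 346
x0_3 = 232
y0_3 = 247
y1_3 = 283
x_4 = 328
y_4 = 146
r_4 = 37
x0_5 = 105
y1_5 = 213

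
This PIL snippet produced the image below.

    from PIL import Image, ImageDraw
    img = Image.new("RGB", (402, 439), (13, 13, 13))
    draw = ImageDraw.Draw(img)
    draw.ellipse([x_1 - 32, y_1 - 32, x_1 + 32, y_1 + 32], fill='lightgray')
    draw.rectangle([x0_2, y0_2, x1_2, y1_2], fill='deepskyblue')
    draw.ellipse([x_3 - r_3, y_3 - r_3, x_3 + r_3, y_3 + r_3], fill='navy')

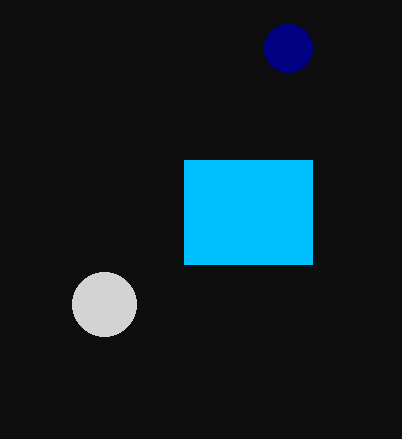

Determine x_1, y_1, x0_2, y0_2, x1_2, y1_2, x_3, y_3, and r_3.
x_1 = 104, y_1 = 304, x0_2 = 184, y0_2 = 160, x1_2 = 312, y1_2 = 264, x_3 = 288, y_3 = 48, r_3 = 24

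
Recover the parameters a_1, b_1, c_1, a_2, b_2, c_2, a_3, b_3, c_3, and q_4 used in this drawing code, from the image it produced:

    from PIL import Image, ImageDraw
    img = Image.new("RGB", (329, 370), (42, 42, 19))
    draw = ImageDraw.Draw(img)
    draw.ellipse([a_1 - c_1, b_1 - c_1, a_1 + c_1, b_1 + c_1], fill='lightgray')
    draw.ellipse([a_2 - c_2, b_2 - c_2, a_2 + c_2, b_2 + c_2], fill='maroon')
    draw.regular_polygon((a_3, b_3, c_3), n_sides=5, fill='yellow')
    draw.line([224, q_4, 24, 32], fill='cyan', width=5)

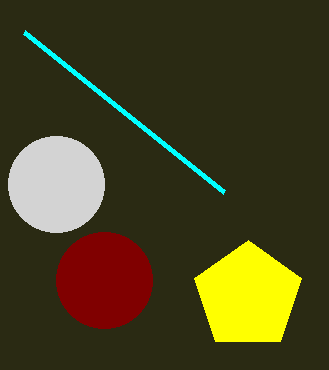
a_1 = 56
b_1 = 184
c_1 = 48
a_2 = 104
b_2 = 280
c_2 = 48
a_3 = 248
b_3 = 296
c_3 = 56
q_4 = 192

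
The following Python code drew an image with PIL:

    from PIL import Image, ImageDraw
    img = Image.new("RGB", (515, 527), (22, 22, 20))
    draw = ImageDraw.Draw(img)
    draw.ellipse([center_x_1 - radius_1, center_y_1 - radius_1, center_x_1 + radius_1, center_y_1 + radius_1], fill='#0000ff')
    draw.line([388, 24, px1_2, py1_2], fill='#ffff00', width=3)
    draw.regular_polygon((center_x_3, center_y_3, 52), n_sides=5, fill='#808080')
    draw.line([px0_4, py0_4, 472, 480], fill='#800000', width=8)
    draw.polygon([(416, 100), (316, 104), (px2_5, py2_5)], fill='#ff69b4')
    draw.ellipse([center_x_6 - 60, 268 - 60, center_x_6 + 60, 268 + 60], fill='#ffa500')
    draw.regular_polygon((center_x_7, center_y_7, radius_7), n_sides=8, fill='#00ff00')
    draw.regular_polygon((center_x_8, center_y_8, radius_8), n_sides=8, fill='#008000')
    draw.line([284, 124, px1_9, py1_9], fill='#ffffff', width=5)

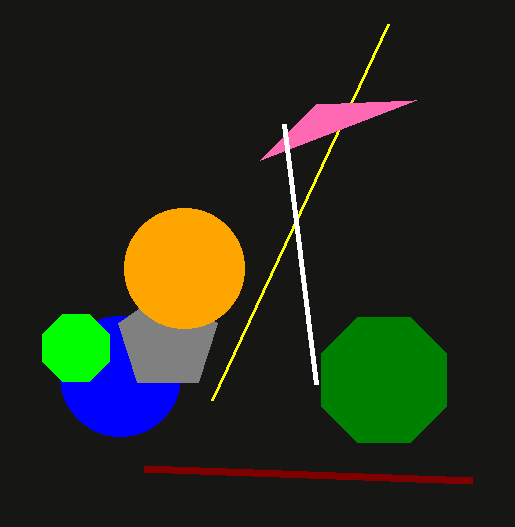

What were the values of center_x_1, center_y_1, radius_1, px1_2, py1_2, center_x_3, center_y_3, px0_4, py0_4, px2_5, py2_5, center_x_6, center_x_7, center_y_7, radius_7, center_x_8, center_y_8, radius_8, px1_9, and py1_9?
center_x_1 = 120, center_y_1 = 376, radius_1 = 60, px1_2 = 212, py1_2 = 400, center_x_3 = 168, center_y_3 = 340, px0_4 = 144, py0_4 = 468, px2_5 = 260, py2_5 = 160, center_x_6 = 184, center_x_7 = 76, center_y_7 = 348, radius_7 = 36, center_x_8 = 384, center_y_8 = 380, radius_8 = 68, px1_9 = 316, py1_9 = 384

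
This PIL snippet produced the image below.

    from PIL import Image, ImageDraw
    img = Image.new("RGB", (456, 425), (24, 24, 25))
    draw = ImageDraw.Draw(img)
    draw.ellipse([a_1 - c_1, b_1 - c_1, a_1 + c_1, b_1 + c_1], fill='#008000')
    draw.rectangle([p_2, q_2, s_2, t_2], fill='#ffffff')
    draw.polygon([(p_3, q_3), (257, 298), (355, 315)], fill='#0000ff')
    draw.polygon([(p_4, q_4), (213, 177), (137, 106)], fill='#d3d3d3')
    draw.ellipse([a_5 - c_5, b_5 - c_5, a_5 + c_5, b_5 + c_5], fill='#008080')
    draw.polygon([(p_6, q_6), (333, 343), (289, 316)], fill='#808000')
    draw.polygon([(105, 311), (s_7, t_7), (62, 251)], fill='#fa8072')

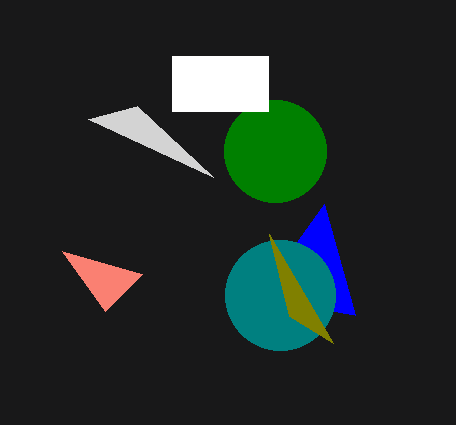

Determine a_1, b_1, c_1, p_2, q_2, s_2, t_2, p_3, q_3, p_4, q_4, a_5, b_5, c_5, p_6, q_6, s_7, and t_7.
a_1 = 275
b_1 = 151
c_1 = 51
p_2 = 172
q_2 = 56
s_2 = 268
t_2 = 111
p_3 = 324
q_3 = 204
p_4 = 88
q_4 = 119
a_5 = 280
b_5 = 295
c_5 = 55
p_6 = 269
q_6 = 234
s_7 = 142
t_7 = 274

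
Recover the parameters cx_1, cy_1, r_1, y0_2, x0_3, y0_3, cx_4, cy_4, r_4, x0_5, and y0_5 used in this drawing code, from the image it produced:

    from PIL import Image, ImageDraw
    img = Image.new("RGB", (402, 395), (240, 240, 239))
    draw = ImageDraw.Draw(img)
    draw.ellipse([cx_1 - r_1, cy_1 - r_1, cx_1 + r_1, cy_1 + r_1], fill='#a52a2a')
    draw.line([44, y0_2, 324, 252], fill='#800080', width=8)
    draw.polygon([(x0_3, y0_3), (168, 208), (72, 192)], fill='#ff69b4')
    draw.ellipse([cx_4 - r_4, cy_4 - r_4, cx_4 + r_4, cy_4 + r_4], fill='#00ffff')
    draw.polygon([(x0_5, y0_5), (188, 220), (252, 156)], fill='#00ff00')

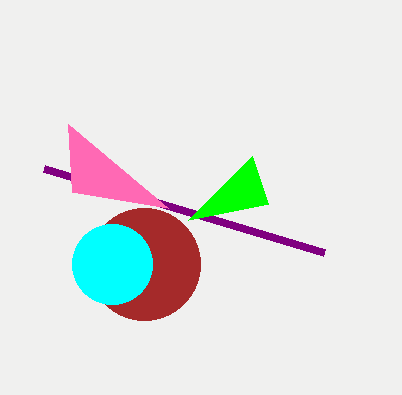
cx_1 = 144; cy_1 = 264; r_1 = 56; y0_2 = 168; x0_3 = 68; y0_3 = 124; cx_4 = 112; cy_4 = 264; r_4 = 40; x0_5 = 268; y0_5 = 204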